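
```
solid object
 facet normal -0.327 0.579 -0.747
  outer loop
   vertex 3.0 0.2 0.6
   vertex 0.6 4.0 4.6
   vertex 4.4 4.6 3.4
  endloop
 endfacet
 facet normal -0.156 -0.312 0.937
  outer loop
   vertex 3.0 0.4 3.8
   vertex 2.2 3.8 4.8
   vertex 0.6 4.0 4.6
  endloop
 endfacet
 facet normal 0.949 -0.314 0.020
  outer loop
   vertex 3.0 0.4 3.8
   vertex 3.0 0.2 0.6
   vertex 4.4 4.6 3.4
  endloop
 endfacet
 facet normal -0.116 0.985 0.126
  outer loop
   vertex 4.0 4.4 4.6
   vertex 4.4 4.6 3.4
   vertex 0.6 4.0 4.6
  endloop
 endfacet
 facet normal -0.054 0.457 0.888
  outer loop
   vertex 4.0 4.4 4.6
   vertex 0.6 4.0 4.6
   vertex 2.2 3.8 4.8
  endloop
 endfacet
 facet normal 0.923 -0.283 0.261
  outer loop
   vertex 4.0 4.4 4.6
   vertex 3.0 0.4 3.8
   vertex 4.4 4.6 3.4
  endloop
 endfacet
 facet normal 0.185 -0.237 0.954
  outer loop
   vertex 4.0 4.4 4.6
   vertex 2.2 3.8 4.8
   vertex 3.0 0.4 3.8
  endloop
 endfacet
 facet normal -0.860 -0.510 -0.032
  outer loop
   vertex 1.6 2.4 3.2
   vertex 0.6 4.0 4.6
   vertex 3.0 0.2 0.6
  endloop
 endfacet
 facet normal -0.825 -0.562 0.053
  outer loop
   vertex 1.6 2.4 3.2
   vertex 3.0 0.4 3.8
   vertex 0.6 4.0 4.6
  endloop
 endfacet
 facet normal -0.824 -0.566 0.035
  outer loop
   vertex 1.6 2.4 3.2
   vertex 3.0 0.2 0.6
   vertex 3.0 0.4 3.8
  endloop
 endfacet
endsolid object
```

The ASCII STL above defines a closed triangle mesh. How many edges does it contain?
15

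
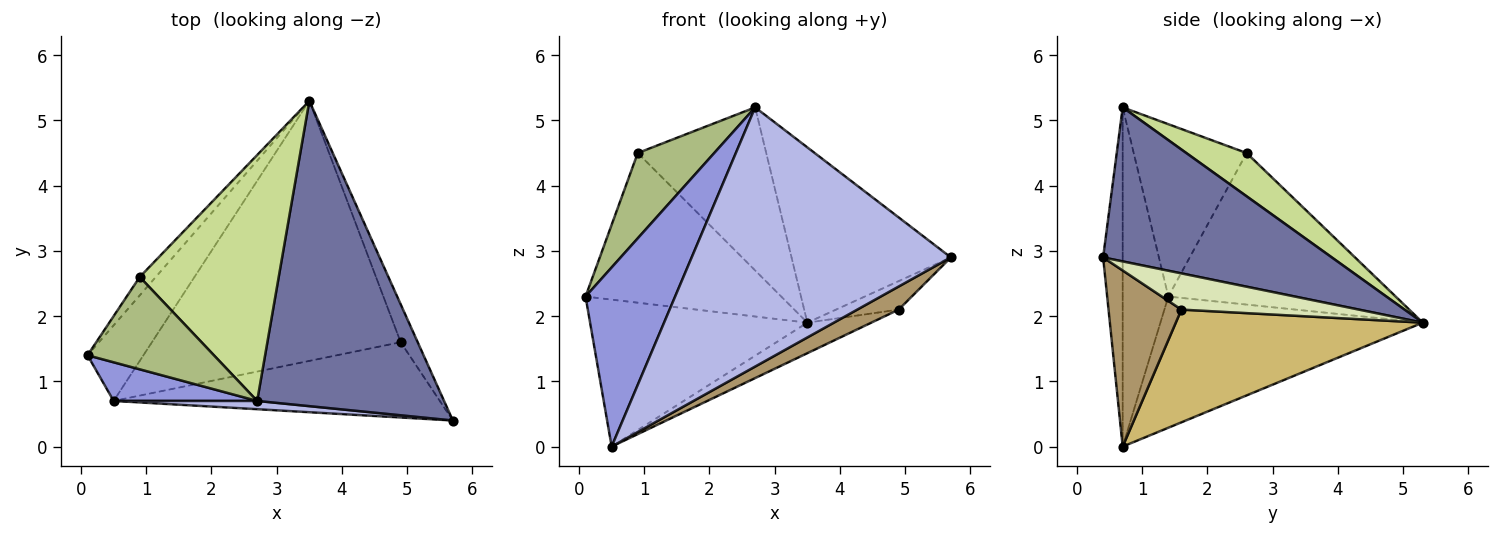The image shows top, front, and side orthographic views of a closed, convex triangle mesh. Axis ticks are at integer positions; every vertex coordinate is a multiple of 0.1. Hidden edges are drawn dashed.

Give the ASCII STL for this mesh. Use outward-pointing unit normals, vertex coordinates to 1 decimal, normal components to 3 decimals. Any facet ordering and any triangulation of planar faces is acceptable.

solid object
 facet normal 0.581 0.405 0.706
  outer loop
   vertex 2.7 0.7 5.2
   vertex 5.7 0.4 2.9
   vertex 3.5 5.3 1.9
  endloop
 endfacet
 facet normal -0.732 0.606 -0.312
  outer loop
   vertex 0.5 0.7 0.0
   vertex 0.1 1.4 2.3
   vertex 3.5 5.3 1.9
  endloop
 endfacet
 facet normal -0.446 -0.875 0.189
  outer loop
   vertex 0.5 0.7 0.0
   vertex 2.7 0.7 5.2
   vertex 0.1 1.4 2.3
  endloop
 endfacet
 facet normal -0.075 -0.997 0.032
  outer loop
   vertex 0.5 0.7 0.0
   vertex 5.7 0.4 2.9
   vertex 2.7 0.7 5.2
  endloop
 endfacet
 facet normal -0.755 0.650 -0.080
  outer loop
   vertex 0.9 2.6 4.5
   vertex 3.5 5.3 1.9
   vertex 0.1 1.4 2.3
  endloop
 endfacet
 facet normal -0.708 -0.479 0.519
  outer loop
   vertex 0.9 2.6 4.5
   vertex 0.1 1.4 2.3
   vertex 2.7 0.7 5.2
  endloop
 endfacet
 facet normal 0.251 0.535 0.807
  outer loop
   vertex 0.9 2.6 4.5
   vertex 2.7 0.7 5.2
   vertex 3.5 5.3 1.9
  endloop
 endfacet
 facet normal 0.862 0.304 -0.406
  outer loop
   vertex 4.9 1.6 2.1
   vertex 3.5 5.3 1.9
   vertex 5.7 0.4 2.9
  endloop
 endfacet
 facet normal 0.459 -0.261 -0.850
  outer loop
   vertex 4.9 1.6 2.1
   vertex 5.7 0.4 2.9
   vertex 0.5 0.7 0.0
  endloop
 endfacet
 facet normal 0.410 0.106 -0.906
  outer loop
   vertex 4.9 1.6 2.1
   vertex 0.5 0.7 0.0
   vertex 3.5 5.3 1.9
  endloop
 endfacet
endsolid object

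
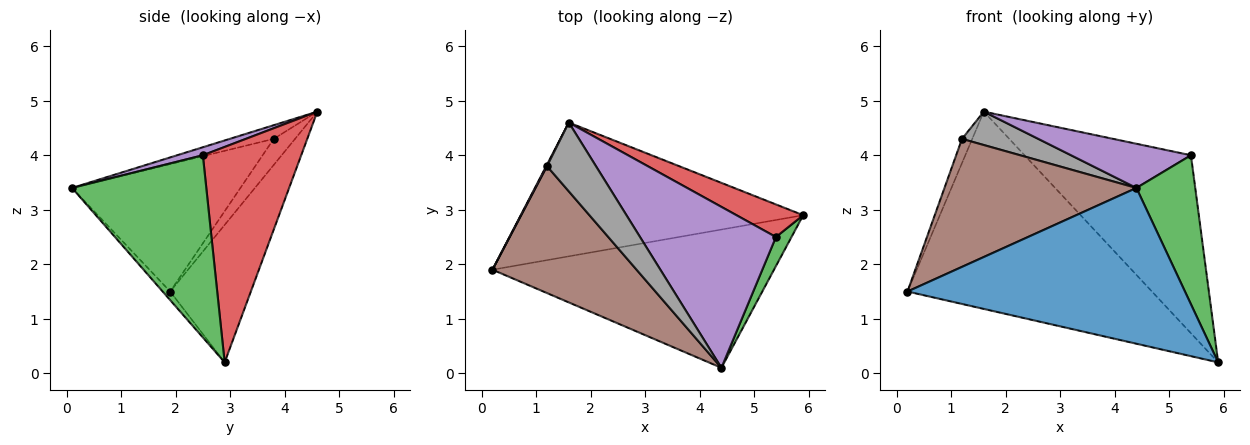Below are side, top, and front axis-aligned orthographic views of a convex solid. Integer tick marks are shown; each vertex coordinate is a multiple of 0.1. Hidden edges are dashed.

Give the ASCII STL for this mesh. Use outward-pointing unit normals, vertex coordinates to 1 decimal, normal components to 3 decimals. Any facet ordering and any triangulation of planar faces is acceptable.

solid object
 facet normal -0.020 -0.748 -0.664
  outer loop
   vertex 4.4 0.1 3.4
   vertex 0.2 1.9 1.5
   vertex 5.9 2.9 0.2
  endloop
 endfacet
 facet normal -0.264 0.798 -0.541
  outer loop
   vertex 1.6 4.6 4.8
   vertex 5.9 2.9 0.2
   vertex 0.2 1.9 1.5
  endloop
 endfacet
 facet normal 0.913 -0.400 0.078
  outer loop
   vertex 5.4 2.5 4.0
   vertex 4.4 0.1 3.4
   vertex 5.9 2.9 0.2
  endloop
 endfacet
 facet normal 0.503 0.850 0.156
  outer loop
   vertex 5.4 2.5 4.0
   vertex 5.9 2.9 0.2
   vertex 1.6 4.6 4.8
  endloop
 endfacet
 facet normal 0.057 -0.264 0.963
  outer loop
   vertex 5.4 2.5 4.0
   vertex 1.6 4.6 4.8
   vertex 4.4 0.1 3.4
  endloop
 endfacet
 facet normal -0.529 -0.603 0.598
  outer loop
   vertex 1.2 3.8 4.3
   vertex 0.2 1.9 1.5
   vertex 4.4 0.1 3.4
  endloop
 endfacet
 facet normal -0.901 0.433 0.028
  outer loop
   vertex 1.2 3.8 4.3
   vertex 1.6 4.6 4.8
   vertex 0.2 1.9 1.5
  endloop
 endfacet
 facet normal -0.244 -0.423 0.873
  outer loop
   vertex 1.2 3.8 4.3
   vertex 4.4 0.1 3.4
   vertex 1.6 4.6 4.8
  endloop
 endfacet
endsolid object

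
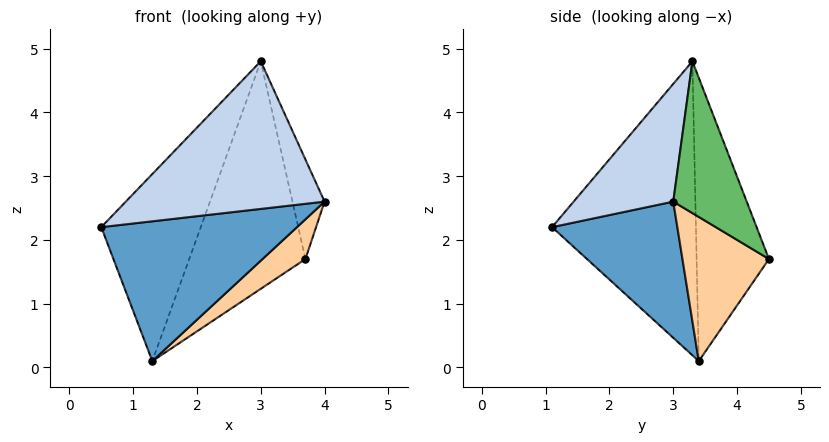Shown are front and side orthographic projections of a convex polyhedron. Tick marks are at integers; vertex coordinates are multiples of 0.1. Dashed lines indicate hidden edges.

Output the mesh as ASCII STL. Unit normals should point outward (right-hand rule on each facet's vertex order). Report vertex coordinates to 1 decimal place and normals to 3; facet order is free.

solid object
 facet normal 0.438 -0.684 -0.583
  outer loop
   vertex 1.3 3.4 0.1
   vertex 4.0 3.0 2.6
   vertex 0.5 1.1 2.2
  endloop
 endfacet
 facet normal 0.426 -0.850 0.310
  outer loop
   vertex 3.0 3.3 4.8
   vertex 0.5 1.1 2.2
   vertex 4.0 3.0 2.6
  endloop
 endfacet
 facet normal -0.786 0.543 0.296
  outer loop
   vertex 3.0 3.3 4.8
   vertex 1.3 3.4 0.1
   vertex 0.5 1.1 2.2
  endloop
 endfacet
 facet normal 0.621 -0.308 -0.720
  outer loop
   vertex 3.7 4.5 1.7
   vertex 4.0 3.0 2.6
   vertex 1.3 3.4 0.1
  endloop
 endfacet
 facet normal 0.862 0.377 0.340
  outer loop
   vertex 3.7 4.5 1.7
   vertex 3.0 3.3 4.8
   vertex 4.0 3.0 2.6
  endloop
 endfacet
 facet normal -0.517 0.831 0.205
  outer loop
   vertex 3.7 4.5 1.7
   vertex 1.3 3.4 0.1
   vertex 3.0 3.3 4.8
  endloop
 endfacet
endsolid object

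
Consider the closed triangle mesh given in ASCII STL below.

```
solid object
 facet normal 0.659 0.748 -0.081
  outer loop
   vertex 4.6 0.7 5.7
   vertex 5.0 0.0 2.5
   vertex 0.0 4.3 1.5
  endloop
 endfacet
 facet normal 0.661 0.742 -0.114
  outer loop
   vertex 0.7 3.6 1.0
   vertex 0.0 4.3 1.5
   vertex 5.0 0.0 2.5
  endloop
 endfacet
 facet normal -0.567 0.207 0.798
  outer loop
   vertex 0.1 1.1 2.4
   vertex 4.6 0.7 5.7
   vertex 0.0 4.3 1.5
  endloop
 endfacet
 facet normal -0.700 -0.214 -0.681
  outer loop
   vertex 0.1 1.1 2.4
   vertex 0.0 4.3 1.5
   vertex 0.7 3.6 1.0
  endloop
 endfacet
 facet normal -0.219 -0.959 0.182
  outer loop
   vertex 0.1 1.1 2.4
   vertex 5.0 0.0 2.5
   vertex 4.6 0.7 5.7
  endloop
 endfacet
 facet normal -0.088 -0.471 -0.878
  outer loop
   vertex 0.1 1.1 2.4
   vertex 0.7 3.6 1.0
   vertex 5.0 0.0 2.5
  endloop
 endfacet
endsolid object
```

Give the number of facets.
6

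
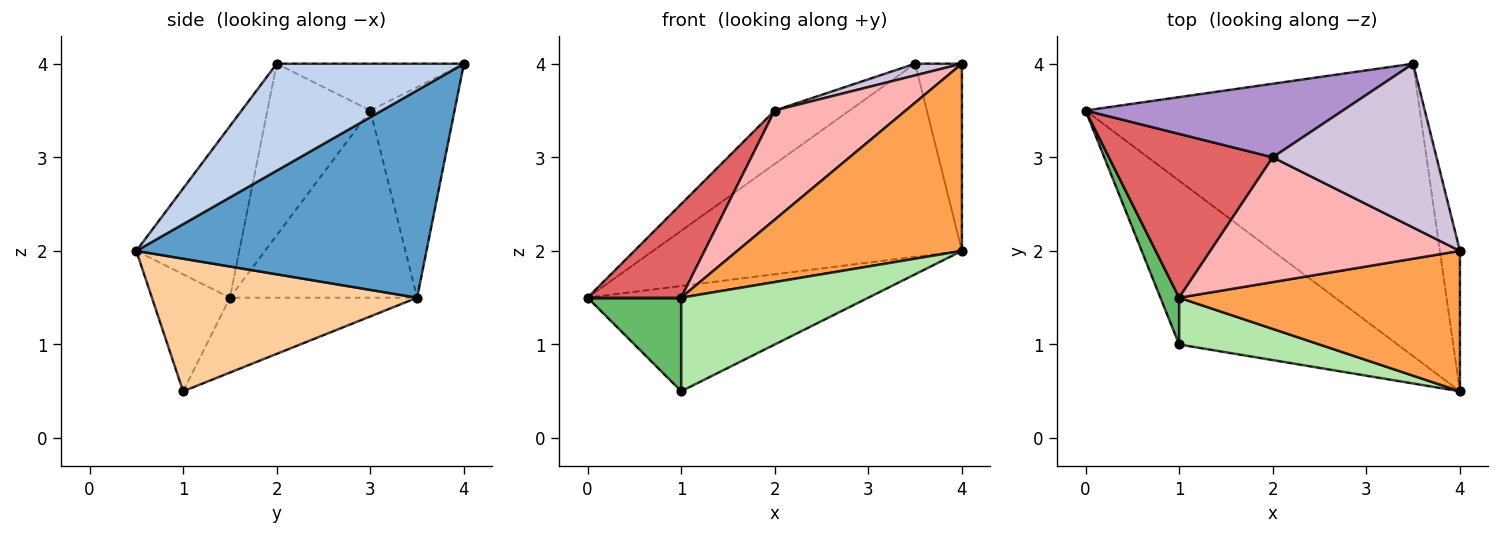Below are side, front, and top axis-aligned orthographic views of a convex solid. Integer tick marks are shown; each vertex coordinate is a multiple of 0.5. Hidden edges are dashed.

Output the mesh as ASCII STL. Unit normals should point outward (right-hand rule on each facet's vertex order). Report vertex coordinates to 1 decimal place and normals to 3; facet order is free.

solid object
 facet normal 0.460 0.489 -0.741
  outer loop
   vertex 3.5 4.0 4.0
   vertex 4.0 0.5 2.0
   vertex 0.0 3.5 1.5
  endloop
 endfacet
 facet normal 0.954 0.239 -0.179
  outer loop
   vertex 4.0 2.0 4.0
   vertex 4.0 0.5 2.0
   vertex 3.5 4.0 4.0
  endloop
 endfacet
 facet normal -0.344 -0.751 0.563
  outer loop
   vertex 1.0 1.5 1.5
   vertex 4.0 0.5 2.0
   vertex 4.0 2.0 4.0
  endloop
 endfacet
 facet normal 0.455 0.482 -0.749
  outer loop
   vertex 1.0 1.0 0.5
   vertex 0.0 3.5 1.5
   vertex 4.0 0.5 2.0
  endloop
 endfacet
 facet normal -0.873 -0.436 0.218
  outer loop
   vertex 1.0 1.0 0.5
   vertex 1.0 1.5 1.5
   vertex 0.0 3.5 1.5
  endloop
 endfacet
 facet normal -0.349 -0.838 0.419
  outer loop
   vertex 1.0 1.0 0.5
   vertex 4.0 0.5 2.0
   vertex 1.0 1.5 1.5
  endloop
 endfacet
 facet normal -0.704 -0.352 0.616
  outer loop
   vertex 2.0 3.0 3.5
   vertex 0.0 3.5 1.5
   vertex 1.0 1.5 1.5
  endloop
 endfacet
 facet normal -0.460 -0.585 0.668
  outer loop
   vertex 2.0 3.0 3.5
   vertex 1.0 1.5 1.5
   vertex 4.0 2.0 4.0
  endloop
 endfacet
 facet normal -0.552 0.491 0.674
  outer loop
   vertex 2.0 3.0 3.5
   vertex 3.5 4.0 4.0
   vertex 0.0 3.5 1.5
  endloop
 endfacet
 facet normal -0.274 -0.069 0.959
  outer loop
   vertex 2.0 3.0 3.5
   vertex 4.0 2.0 4.0
   vertex 3.5 4.0 4.0
  endloop
 endfacet
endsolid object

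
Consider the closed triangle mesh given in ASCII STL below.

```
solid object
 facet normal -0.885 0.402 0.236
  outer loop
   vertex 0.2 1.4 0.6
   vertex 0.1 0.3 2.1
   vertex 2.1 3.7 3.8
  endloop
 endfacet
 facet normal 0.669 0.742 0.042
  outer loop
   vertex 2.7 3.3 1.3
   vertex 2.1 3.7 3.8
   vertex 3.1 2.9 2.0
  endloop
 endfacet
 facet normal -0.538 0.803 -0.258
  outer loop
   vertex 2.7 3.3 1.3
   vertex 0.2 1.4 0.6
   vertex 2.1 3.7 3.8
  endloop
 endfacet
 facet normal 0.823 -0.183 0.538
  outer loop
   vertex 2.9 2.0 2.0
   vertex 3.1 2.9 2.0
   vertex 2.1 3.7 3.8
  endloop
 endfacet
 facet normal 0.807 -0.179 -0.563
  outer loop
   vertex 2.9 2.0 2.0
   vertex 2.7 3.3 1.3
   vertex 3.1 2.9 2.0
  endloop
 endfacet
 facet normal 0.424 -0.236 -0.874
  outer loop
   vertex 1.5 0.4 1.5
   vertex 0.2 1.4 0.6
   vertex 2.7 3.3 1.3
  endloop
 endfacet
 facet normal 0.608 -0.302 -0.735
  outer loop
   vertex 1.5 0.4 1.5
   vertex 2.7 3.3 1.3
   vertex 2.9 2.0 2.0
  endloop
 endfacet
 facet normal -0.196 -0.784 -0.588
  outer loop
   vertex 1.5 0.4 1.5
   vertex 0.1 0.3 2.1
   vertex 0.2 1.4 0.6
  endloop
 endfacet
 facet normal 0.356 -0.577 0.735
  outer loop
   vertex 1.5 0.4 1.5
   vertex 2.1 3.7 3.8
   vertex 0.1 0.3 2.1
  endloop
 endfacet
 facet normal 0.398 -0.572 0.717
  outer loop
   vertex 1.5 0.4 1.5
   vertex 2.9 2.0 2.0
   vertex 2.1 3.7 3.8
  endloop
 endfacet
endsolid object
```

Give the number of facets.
10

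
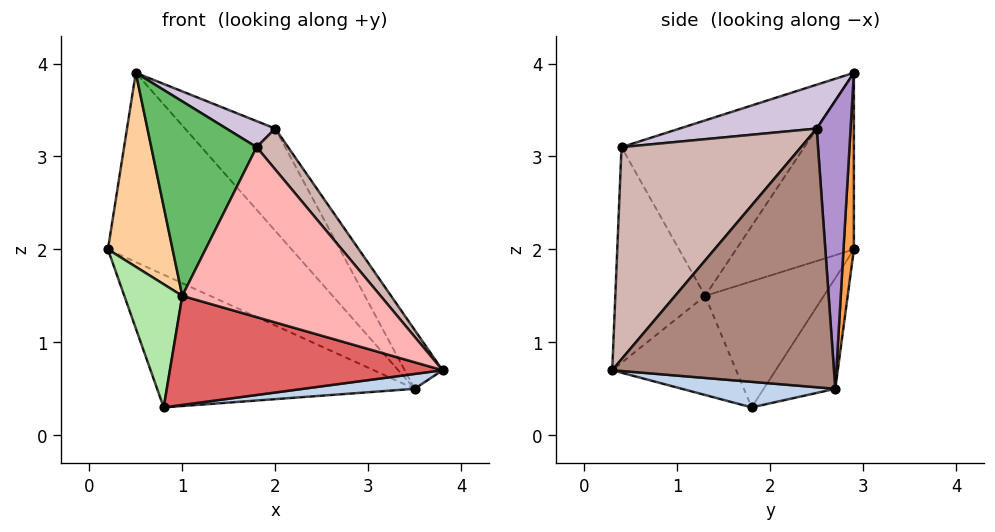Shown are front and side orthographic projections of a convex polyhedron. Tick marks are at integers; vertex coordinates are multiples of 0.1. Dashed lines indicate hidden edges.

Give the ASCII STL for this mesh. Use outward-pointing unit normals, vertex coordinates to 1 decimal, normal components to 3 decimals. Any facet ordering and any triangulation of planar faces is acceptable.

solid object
 facet normal -0.218 0.783 -0.583
  outer loop
   vertex 3.5 2.7 0.5
   vertex 0.8 1.8 0.3
   vertex 0.2 2.9 2.0
  endloop
 endfacet
 facet normal 0.097 -0.071 -0.993
  outer loop
   vertex 3.5 2.7 0.5
   vertex 3.8 0.3 0.7
   vertex 0.8 1.8 0.3
  endloop
 endfacet
 facet normal 0.056 0.998 -0.009
  outer loop
   vertex 3.5 2.7 0.5
   vertex 0.2 2.9 2.0
   vertex 0.5 2.9 3.9
  endloop
 endfacet
 facet normal -0.868 -0.477 0.137
  outer loop
   vertex 1.0 1.3 1.5
   vertex 0.5 2.9 3.9
   vertex 0.2 2.9 2.0
  endloop
 endfacet
 facet normal -0.857 -0.494 0.151
  outer loop
   vertex 1.0 1.3 1.5
   vertex 1.8 0.4 3.1
   vertex 0.5 2.9 3.9
  endloop
 endfacet
 facet normal -0.898 -0.439 -0.033
  outer loop
   vertex 1.0 1.3 1.5
   vertex 0.2 2.9 2.0
   vertex 0.8 1.8 0.3
  endloop
 endfacet
 facet normal -0.395 -0.869 -0.296
  outer loop
   vertex 1.0 1.3 1.5
   vertex 0.8 1.8 0.3
   vertex 3.8 0.3 0.7
  endloop
 endfacet
 facet normal -0.395 -0.871 -0.293
  outer loop
   vertex 1.0 1.3 1.5
   vertex 3.8 0.3 0.7
   vertex 1.8 0.4 3.1
  endloop
 endfacet
 facet normal 0.341 0.907 0.247
  outer loop
   vertex 2.0 2.5 3.3
   vertex 3.5 2.7 0.5
   vertex 0.5 2.9 3.9
  endloop
 endfacet
 facet normal 0.341 -0.121 0.932
  outer loop
   vertex 2.0 2.5 3.3
   vertex 0.5 2.9 3.9
   vertex 1.8 0.4 3.1
  endloop
 endfacet
 facet normal 0.867 0.148 0.475
  outer loop
   vertex 2.0 2.5 3.3
   vertex 3.8 0.3 0.7
   vertex 3.5 2.7 0.5
  endloop
 endfacet
 facet normal 0.759 -0.133 0.638
  outer loop
   vertex 2.0 2.5 3.3
   vertex 1.8 0.4 3.1
   vertex 3.8 0.3 0.7
  endloop
 endfacet
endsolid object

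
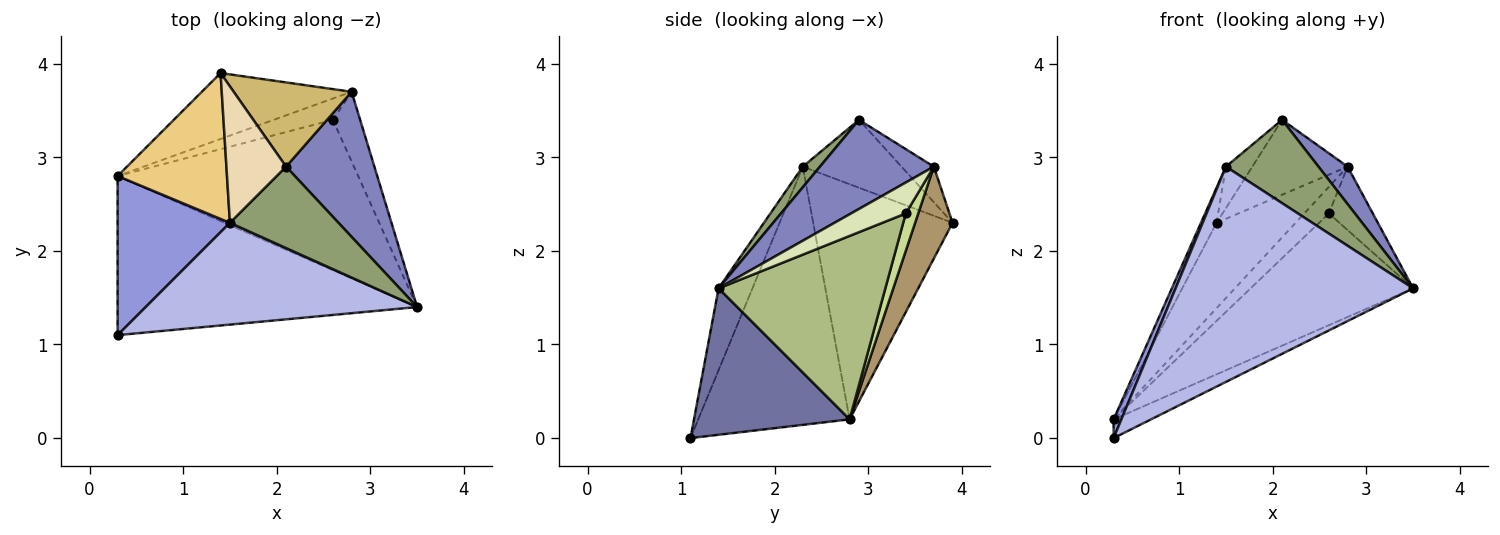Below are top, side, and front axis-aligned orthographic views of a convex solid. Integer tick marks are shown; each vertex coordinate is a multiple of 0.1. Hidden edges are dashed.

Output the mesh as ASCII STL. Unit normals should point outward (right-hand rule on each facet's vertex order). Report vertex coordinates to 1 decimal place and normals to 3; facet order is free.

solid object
 facet normal 0.437 0.105 -0.893
  outer loop
   vertex 0.3 1.1 0.0
   vertex 0.3 2.8 0.2
   vertex 3.5 1.4 1.6
  endloop
 endfacet
 facet normal 0.699 -0.179 0.693
  outer loop
   vertex 2.8 3.7 2.9
   vertex 2.1 2.9 3.4
   vertex 3.5 1.4 1.6
  endloop
 endfacet
 facet normal -0.916 -0.047 0.398
  outer loop
   vertex 1.5 2.3 2.9
   vertex 0.3 2.8 0.2
   vertex 0.3 1.1 0.0
  endloop
 endfacet
 facet normal -0.128 -0.897 0.424
  outer loop
   vertex 1.5 2.3 2.9
   vertex 0.3 1.1 0.0
   vertex 3.5 1.4 1.6
  endloop
 endfacet
 facet normal 0.131 -0.709 0.693
  outer loop
   vertex 1.5 2.3 2.9
   vertex 3.5 1.4 1.6
   vertex 2.1 2.9 3.4
  endloop
 endfacet
 facet normal 0.522 0.509 -0.685
  outer loop
   vertex 2.6 3.4 2.4
   vertex 3.5 1.4 1.6
   vertex 0.3 2.8 0.2
  endloop
 endfacet
 facet normal 0.368 0.725 -0.582
  outer loop
   vertex 2.6 3.4 2.4
   vertex 0.3 2.8 0.2
   vertex 2.8 3.7 2.9
  endloop
 endfacet
 facet normal 0.643 0.516 -0.567
  outer loop
   vertex 2.6 3.4 2.4
   vertex 2.8 3.7 2.9
   vertex 3.5 1.4 1.6
  endloop
 endfacet
 facet normal 0.351 0.741 -0.572
  outer loop
   vertex 1.4 3.9 2.3
   vertex 2.8 3.7 2.9
   vertex 0.3 2.8 0.2
  endloop
 endfacet
 facet normal -0.220 0.648 0.729
  outer loop
   vertex 1.4 3.9 2.3
   vertex 2.1 2.9 3.4
   vertex 2.8 3.7 2.9
  endloop
 endfacet
 facet normal -0.902 0.101 0.420
  outer loop
   vertex 1.4 3.9 2.3
   vertex 0.3 2.8 0.2
   vertex 1.5 2.3 2.9
  endloop
 endfacet
 facet normal -0.736 0.197 0.647
  outer loop
   vertex 1.4 3.9 2.3
   vertex 1.5 2.3 2.9
   vertex 2.1 2.9 3.4
  endloop
 endfacet
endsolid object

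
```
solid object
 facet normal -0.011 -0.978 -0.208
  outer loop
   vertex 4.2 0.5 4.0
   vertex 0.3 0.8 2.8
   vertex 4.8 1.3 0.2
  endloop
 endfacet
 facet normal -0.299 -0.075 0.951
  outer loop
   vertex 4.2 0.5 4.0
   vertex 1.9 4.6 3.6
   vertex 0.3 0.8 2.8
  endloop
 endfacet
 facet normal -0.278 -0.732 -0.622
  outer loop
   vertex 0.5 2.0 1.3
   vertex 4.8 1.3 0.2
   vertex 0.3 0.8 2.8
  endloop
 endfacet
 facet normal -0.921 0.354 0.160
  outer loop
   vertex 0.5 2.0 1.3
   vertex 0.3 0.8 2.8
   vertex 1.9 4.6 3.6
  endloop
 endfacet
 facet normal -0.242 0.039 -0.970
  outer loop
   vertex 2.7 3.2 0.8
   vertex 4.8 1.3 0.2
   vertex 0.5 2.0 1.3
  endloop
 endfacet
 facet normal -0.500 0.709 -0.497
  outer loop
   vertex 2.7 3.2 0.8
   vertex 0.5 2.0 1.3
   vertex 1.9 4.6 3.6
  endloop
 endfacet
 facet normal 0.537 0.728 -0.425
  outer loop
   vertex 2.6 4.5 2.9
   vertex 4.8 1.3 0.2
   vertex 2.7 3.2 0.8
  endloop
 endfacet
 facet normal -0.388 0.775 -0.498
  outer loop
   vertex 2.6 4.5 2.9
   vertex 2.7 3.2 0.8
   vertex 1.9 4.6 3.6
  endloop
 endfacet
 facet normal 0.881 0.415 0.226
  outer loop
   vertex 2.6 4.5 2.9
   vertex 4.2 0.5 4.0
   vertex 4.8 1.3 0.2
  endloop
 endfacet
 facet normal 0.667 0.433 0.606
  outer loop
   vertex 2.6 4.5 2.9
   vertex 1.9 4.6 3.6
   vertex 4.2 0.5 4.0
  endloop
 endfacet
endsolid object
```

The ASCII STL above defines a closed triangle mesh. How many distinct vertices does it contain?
7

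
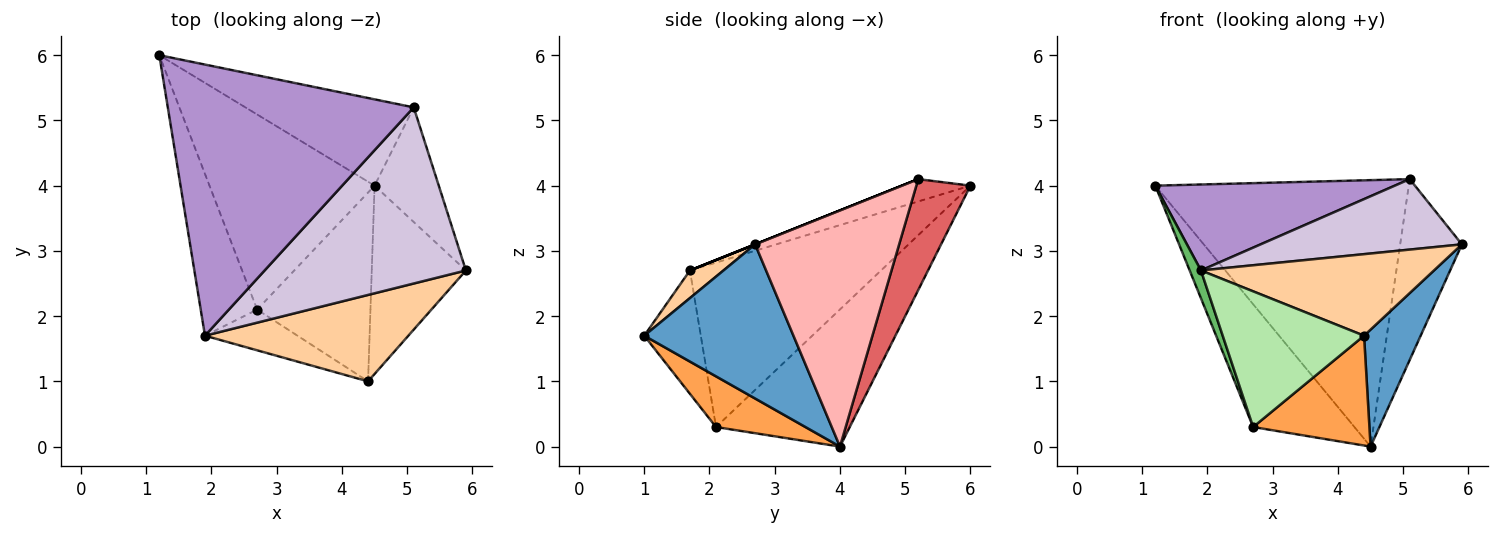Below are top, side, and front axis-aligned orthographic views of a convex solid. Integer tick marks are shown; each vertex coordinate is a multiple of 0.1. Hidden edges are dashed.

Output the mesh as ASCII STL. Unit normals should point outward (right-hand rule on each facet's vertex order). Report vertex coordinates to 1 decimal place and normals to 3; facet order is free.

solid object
 facet normal 0.812 -0.308 -0.496
  outer loop
   vertex 4.5 4.0 0.0
   vertex 5.9 2.7 3.1
   vertex 4.4 1.0 1.7
  endloop
 endfacet
 facet normal -0.575 0.436 -0.692
  outer loop
   vertex 2.7 2.1 0.3
   vertex 1.2 6.0 4.0
   vertex 4.5 4.0 0.0
  endloop
 endfacet
 facet normal 0.361 -0.469 -0.806
  outer loop
   vertex 2.7 2.1 0.3
   vertex 4.5 4.0 0.0
   vertex 4.4 1.0 1.7
  endloop
 endfacet
 facet normal 0.098 -0.683 0.724
  outer loop
   vertex 1.9 1.7 2.7
   vertex 4.4 1.0 1.7
   vertex 5.9 2.7 3.1
  endloop
 endfacet
 facet normal -0.944 -0.056 -0.324
  outer loop
   vertex 1.9 1.7 2.7
   vertex 1.2 6.0 4.0
   vertex 2.7 2.1 0.3
  endloop
 endfacet
 facet normal -0.358 -0.894 -0.268
  outer loop
   vertex 1.9 1.7 2.7
   vertex 2.7 2.1 0.3
   vertex 4.4 1.0 1.7
  endloop
 endfacet
 facet normal 0.199 0.932 -0.302
  outer loop
   vertex 5.1 5.2 4.1
   vertex 4.5 4.0 0.0
   vertex 1.2 6.0 4.0
  endloop
 endfacet
 facet normal 0.892 0.382 -0.242
  outer loop
   vertex 5.1 5.2 4.1
   vertex 5.9 2.7 3.1
   vertex 4.5 4.0 0.0
  endloop
 endfacet
 facet normal -0.086 -0.301 0.950
  outer loop
   vertex 5.1 5.2 4.1
   vertex 1.2 6.0 4.0
   vertex 1.9 1.7 2.7
  endloop
 endfacet
 facet normal 0.000 -0.371 0.928
  outer loop
   vertex 5.1 5.2 4.1
   vertex 1.9 1.7 2.7
   vertex 5.9 2.7 3.1
  endloop
 endfacet
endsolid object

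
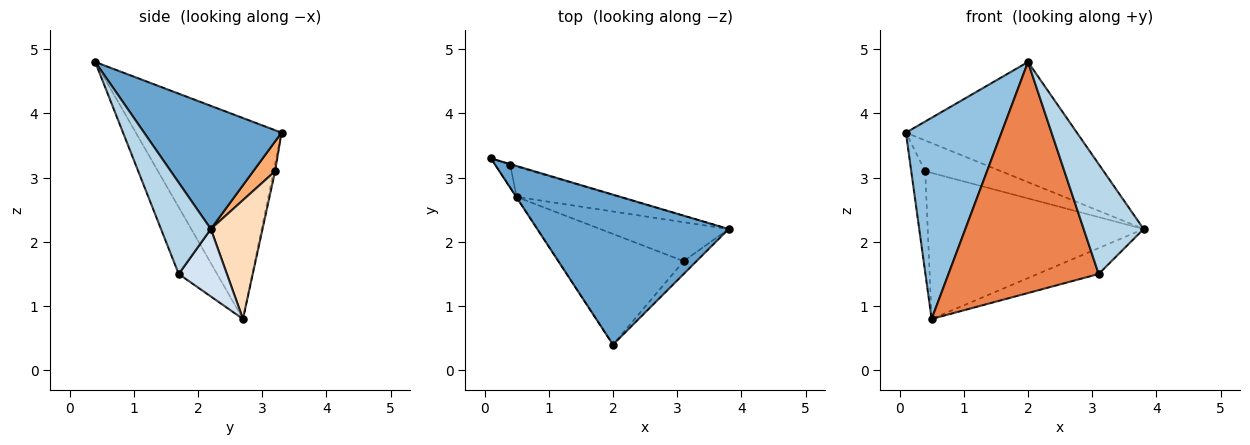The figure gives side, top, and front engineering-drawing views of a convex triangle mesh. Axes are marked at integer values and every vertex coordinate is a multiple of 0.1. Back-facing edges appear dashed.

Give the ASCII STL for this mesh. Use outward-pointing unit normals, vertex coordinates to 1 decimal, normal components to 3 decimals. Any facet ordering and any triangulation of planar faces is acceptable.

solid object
 facet normal 0.449 0.559 0.697
  outer loop
   vertex 2.0 0.4 4.8
   vertex 3.8 2.2 2.2
   vertex 0.1 3.3 3.7
  endloop
 endfacet
 facet normal -0.836 -0.549 -0.002
  outer loop
   vertex 0.5 2.7 0.8
   vertex 2.0 0.4 4.8
   vertex 0.1 3.3 3.7
  endloop
 endfacet
 facet normal 0.637 -0.766 -0.090
  outer loop
   vertex 3.1 1.7 1.5
   vertex 3.8 2.2 2.2
   vertex 2.0 0.4 4.8
  endloop
 endfacet
 facet normal 0.401 0.507 -0.763
  outer loop
   vertex 3.1 1.7 1.5
   vertex 0.5 2.7 0.8
   vertex 3.8 2.2 2.2
  endloop
 endfacet
 facet normal -0.225 -0.879 -0.421
  outer loop
   vertex 3.1 1.7 1.5
   vertex 2.0 0.4 4.8
   vertex 0.5 2.7 0.8
  endloop
 endfacet
 facet normal 0.277 0.961 -0.022
  outer loop
   vertex 0.4 3.2 3.1
   vertex 0.1 3.3 3.7
   vertex 3.8 2.2 2.2
  endloop
 endfacet
 facet normal -0.108 0.970 -0.216
  outer loop
   vertex 0.4 3.2 3.1
   vertex 0.5 2.7 0.8
   vertex 0.1 3.3 3.7
  endloop
 endfacet
 facet normal 0.228 0.953 -0.197
  outer loop
   vertex 0.4 3.2 3.1
   vertex 3.8 2.2 2.2
   vertex 0.5 2.7 0.8
  endloop
 endfacet
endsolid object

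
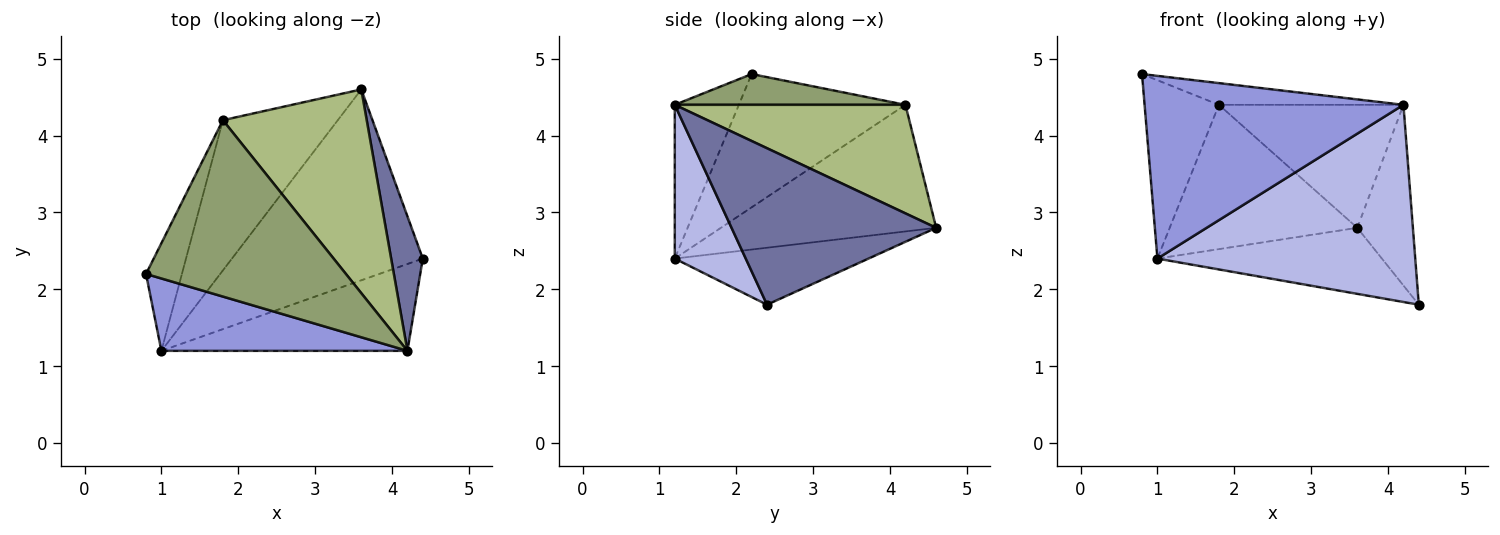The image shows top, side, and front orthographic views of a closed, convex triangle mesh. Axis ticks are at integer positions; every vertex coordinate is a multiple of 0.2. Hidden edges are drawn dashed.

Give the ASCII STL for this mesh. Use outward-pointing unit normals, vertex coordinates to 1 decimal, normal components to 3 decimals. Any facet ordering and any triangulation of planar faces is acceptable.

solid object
 facet normal 0.947 0.257 0.192
  outer loop
   vertex 4.2 1.2 4.4
   vertex 4.4 2.4 1.8
   vertex 3.6 4.6 2.8
  endloop
 endfacet
 facet normal -0.272 0.315 -0.910
  outer loop
   vertex 1.0 1.2 2.4
   vertex 3.6 4.6 2.8
   vertex 4.4 2.4 1.8
  endloop
 endfacet
 facet normal -0.224 -0.906 0.359
  outer loop
   vertex 1.0 1.2 2.4
   vertex 4.2 1.2 4.4
   vertex 0.8 2.2 4.8
  endloop
 endfacet
 facet normal 0.244 -0.887 -0.391
  outer loop
   vertex 1.0 1.2 2.4
   vertex 4.4 2.4 1.8
   vertex 4.2 1.2 4.4
  endloop
 endfacet
 facet normal 0.151 0.121 0.981
  outer loop
   vertex 1.8 4.2 4.4
   vertex 0.8 2.2 4.8
   vertex 4.2 1.2 4.4
  endloop
 endfacet
 facet normal 0.543 0.434 0.719
  outer loop
   vertex 1.8 4.2 4.4
   vertex 4.2 1.2 4.4
   vertex 3.6 4.6 2.8
  endloop
 endfacet
 facet normal -0.887 0.396 -0.239
  outer loop
   vertex 1.8 4.2 4.4
   vertex 1.0 1.2 2.4
   vertex 0.8 2.2 4.8
  endloop
 endfacet
 facet normal -0.622 0.542 -0.565
  outer loop
   vertex 1.8 4.2 4.4
   vertex 3.6 4.6 2.8
   vertex 1.0 1.2 2.4
  endloop
 endfacet
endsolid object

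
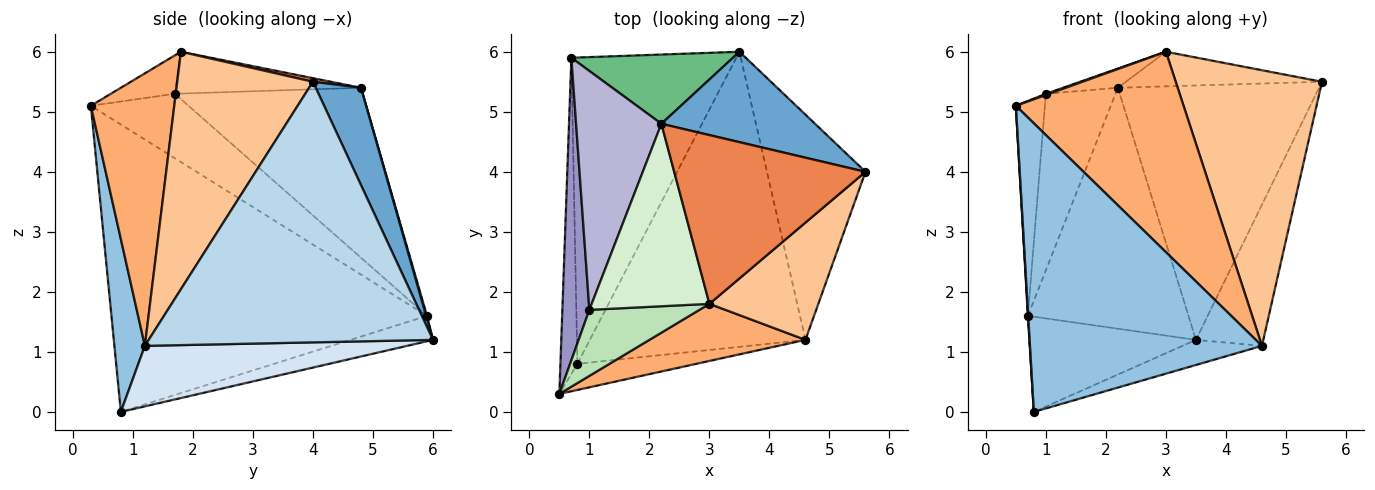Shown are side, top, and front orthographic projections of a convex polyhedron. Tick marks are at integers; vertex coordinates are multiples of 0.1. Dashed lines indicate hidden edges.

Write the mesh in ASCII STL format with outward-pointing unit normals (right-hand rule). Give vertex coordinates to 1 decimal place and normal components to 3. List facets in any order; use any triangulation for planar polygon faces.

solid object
 facet normal 0.207 0.922 0.328
  outer loop
   vertex 2.2 4.8 5.4
   vertex 5.6 4.0 5.5
   vertex 3.5 6.0 1.2
  endloop
 endfacet
 facet normal 0.130 -0.988 -0.089
  outer loop
   vertex 4.6 1.2 1.1
   vertex 0.5 0.3 5.1
   vertex 0.8 0.8 0.0
  endloop
 endfacet
 facet normal 0.913 0.216 -0.345
  outer loop
   vertex 4.6 1.2 1.1
   vertex 3.5 6.0 1.2
   vertex 5.6 4.0 5.5
  endloop
 endfacet
 facet normal 0.269 0.082 -0.960
  outer loop
   vertex 4.6 1.2 1.1
   vertex 0.8 0.8 0.0
   vertex 3.5 6.0 1.2
  endloop
 endfacet
 facet normal 0.018 0.201 0.979
  outer loop
   vertex 3.0 1.8 6.0
   vertex 5.6 4.0 5.5
   vertex 2.2 4.8 5.4
  endloop
 endfacet
 facet normal 0.432 -0.868 0.247
  outer loop
   vertex 3.0 1.8 6.0
   vertex 0.5 0.3 5.1
   vertex 4.6 1.2 1.1
  endloop
 endfacet
 facet normal 0.649 -0.700 0.298
  outer loop
   vertex 3.0 1.8 6.0
   vertex 4.6 1.2 1.1
   vertex 5.6 4.0 5.5
  endloop
 endfacet
 facet normal -0.145 0.294 -0.945
  outer loop
   vertex 0.7 5.9 1.6
   vertex 3.5 6.0 1.2
   vertex 0.8 0.8 0.0
  endloop
 endfacet
 facet normal 0.005 0.961 0.276
  outer loop
   vertex 0.7 5.9 1.6
   vertex 2.2 4.8 5.4
   vertex 3.5 6.0 1.2
  endloop
 endfacet
 facet normal -0.998 -0.001 -0.059
  outer loop
   vertex 0.7 5.9 1.6
   vertex 0.8 0.8 0.0
   vertex 0.5 0.3 5.1
  endloop
 endfacet
 facet normal -0.330 -0.017 0.944
  outer loop
   vertex 1.0 1.7 5.3
   vertex 0.5 0.3 5.1
   vertex 3.0 1.8 6.0
  endloop
 endfacet
 facet normal -0.333 0.099 0.938
  outer loop
   vertex 1.0 1.7 5.3
   vertex 3.0 1.8 6.0
   vertex 2.2 4.8 5.4
  endloop
 endfacet
 facet normal -0.890 0.265 0.372
  outer loop
   vertex 1.0 1.7 5.3
   vertex 0.7 5.9 1.6
   vertex 0.5 0.3 5.1
  endloop
 endfacet
 facet normal -0.848 0.315 0.426
  outer loop
   vertex 1.0 1.7 5.3
   vertex 2.2 4.8 5.4
   vertex 0.7 5.9 1.6
  endloop
 endfacet
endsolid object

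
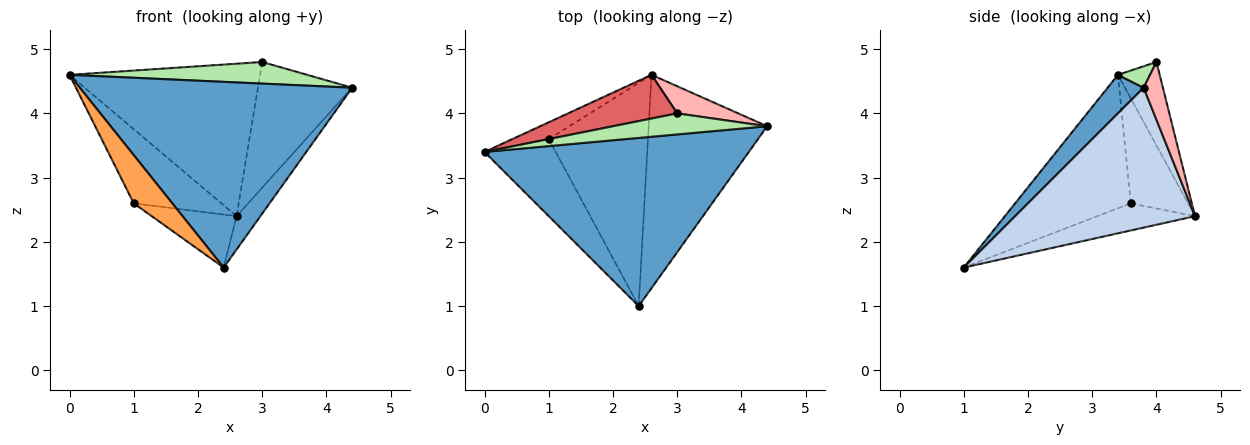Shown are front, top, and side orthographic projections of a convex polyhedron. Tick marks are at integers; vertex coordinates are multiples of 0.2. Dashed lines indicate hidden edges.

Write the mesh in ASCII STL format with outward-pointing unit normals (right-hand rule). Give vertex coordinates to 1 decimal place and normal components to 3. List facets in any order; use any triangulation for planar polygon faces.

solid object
 facet normal 0.097 -0.738 0.668
  outer loop
   vertex 2.4 1.0 1.6
   vertex 4.4 3.8 4.4
   vertex 0.0 3.4 4.6
  endloop
 endfacet
 facet normal 0.759 0.101 -0.643
  outer loop
   vertex 2.6 4.6 2.4
   vertex 4.4 3.8 4.4
   vertex 2.4 1.0 1.6
  endloop
 endfacet
 facet normal -0.846 -0.282 -0.451
  outer loop
   vertex 1.0 3.6 2.6
   vertex 2.4 1.0 1.6
   vertex 0.0 3.4 4.6
  endloop
 endfacet
 facet normal -0.537 0.822 -0.186
  outer loop
   vertex 1.0 3.6 2.6
   vertex 0.0 3.4 4.6
   vertex 2.6 4.6 2.4
  endloop
 endfacet
 facet normal -0.257 0.223 -0.940
  outer loop
   vertex 1.0 3.6 2.6
   vertex 2.6 4.6 2.4
   vertex 2.4 1.0 1.6
  endloop
 endfacet
 facet normal 0.096 -0.713 0.694
  outer loop
   vertex 3.0 4.0 4.8
   vertex 0.0 3.4 4.6
   vertex 4.4 3.8 4.4
  endloop
 endfacet
 facet normal -0.206 0.941 0.270
  outer loop
   vertex 3.0 4.0 4.8
   vertex 2.6 4.6 2.4
   vertex 0.0 3.4 4.6
  endloop
 endfacet
 facet normal 0.196 0.959 0.207
  outer loop
   vertex 3.0 4.0 4.8
   vertex 4.4 3.8 4.4
   vertex 2.6 4.6 2.4
  endloop
 endfacet
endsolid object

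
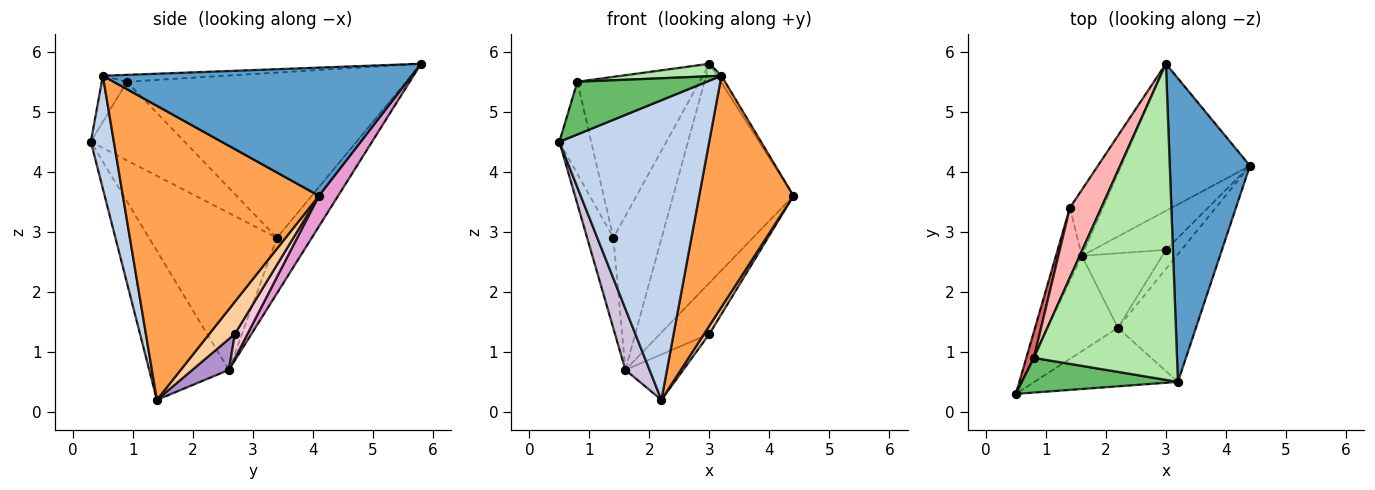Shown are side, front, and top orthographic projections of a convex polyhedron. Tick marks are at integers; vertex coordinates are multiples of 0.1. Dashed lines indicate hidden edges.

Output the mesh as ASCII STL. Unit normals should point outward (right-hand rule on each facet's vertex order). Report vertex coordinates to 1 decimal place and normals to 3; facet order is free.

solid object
 facet normal 0.848 0.012 0.530
  outer loop
   vertex 3.2 0.5 5.6
   vertex 4.4 4.1 3.6
   vertex 3.0 5.8 5.8
  endloop
 endfacet
 facet normal 0.149 -0.971 -0.189
  outer loop
   vertex 3.2 0.5 5.6
   vertex 0.5 0.3 4.5
   vertex 2.2 1.4 0.2
  endloop
 endfacet
 facet normal 0.877 -0.421 -0.233
  outer loop
   vertex 3.2 0.5 5.6
   vertex 2.2 1.4 0.2
   vertex 4.4 4.1 3.6
  endloop
 endfacet
 facet normal 0.885 -0.183 -0.427
  outer loop
   vertex 3.0 2.7 1.3
   vertex 4.4 4.1 3.6
   vertex 2.2 1.4 0.2
  endloop
 endfacet
 facet normal -0.160 -0.825 0.543
  outer loop
   vertex 0.8 0.9 5.5
   vertex 0.5 0.3 4.5
   vertex 3.2 0.5 5.6
  endloop
 endfacet
 facet normal -0.048 -0.039 0.998
  outer loop
   vertex 0.8 0.9 5.5
   vertex 3.2 0.5 5.6
   vertex 3.0 5.8 5.8
  endloop
 endfacet
 facet normal -0.943 0.320 0.091
  outer loop
   vertex 0.8 0.9 5.5
   vertex 1.4 3.4 2.9
   vertex 0.5 0.3 4.5
  endloop
 endfacet
 facet normal -0.903 0.395 0.171
  outer loop
   vertex 0.8 0.9 5.5
   vertex 3.0 5.8 5.8
   vertex 1.4 3.4 2.9
  endloop
 endfacet
 facet normal 0.312 0.494 -0.811
  outer loop
   vertex 1.6 2.6 0.7
   vertex 3.0 2.7 1.3
   vertex 2.2 1.4 0.2
  endloop
 endfacet
 facet normal -0.872 -0.264 -0.412
  outer loop
   vertex 1.6 2.6 0.7
   vertex 2.2 1.4 0.2
   vertex 0.5 0.3 4.5
  endloop
 endfacet
 facet normal -0.967 0.198 -0.160
  outer loop
   vertex 1.6 2.6 0.7
   vertex 0.5 0.3 4.5
   vertex 1.4 3.4 2.9
  endloop
 endfacet
 facet normal -0.553 0.766 -0.329
  outer loop
   vertex 1.6 2.6 0.7
   vertex 1.4 3.4 2.9
   vertex 3.0 5.8 5.8
  endloop
 endfacet
 facet normal 0.131 0.823 -0.552
  outer loop
   vertex 1.6 2.6 0.7
   vertex 3.0 5.8 5.8
   vertex 4.4 4.1 3.6
  endloop
 endfacet
 facet normal 0.200 0.778 -0.595
  outer loop
   vertex 1.6 2.6 0.7
   vertex 4.4 4.1 3.6
   vertex 3.0 2.7 1.3
  endloop
 endfacet
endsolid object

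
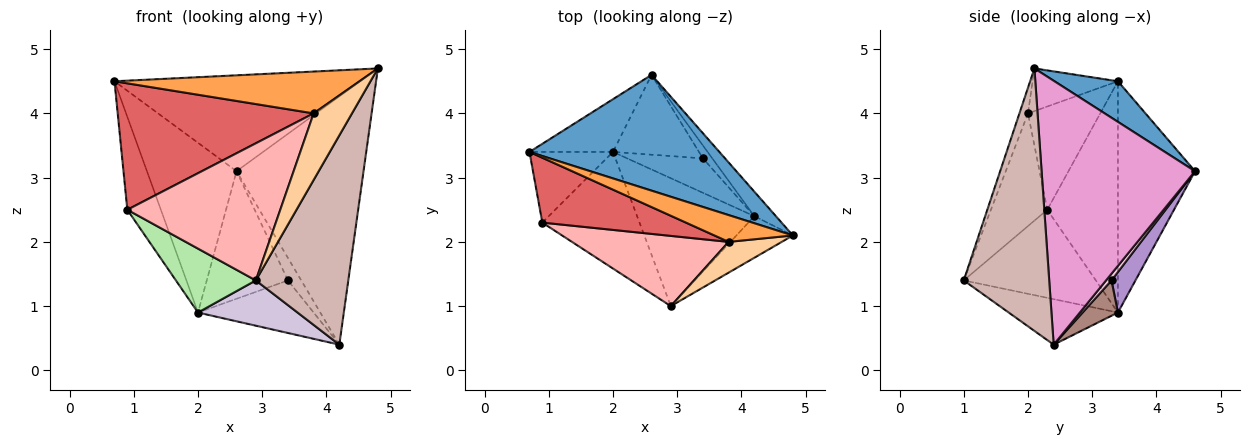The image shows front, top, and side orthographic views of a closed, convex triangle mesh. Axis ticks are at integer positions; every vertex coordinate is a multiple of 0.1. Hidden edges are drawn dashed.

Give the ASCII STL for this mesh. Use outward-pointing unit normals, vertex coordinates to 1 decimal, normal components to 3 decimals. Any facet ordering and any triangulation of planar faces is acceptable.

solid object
 facet normal 0.162 0.629 0.760
  outer loop
   vertex 2.6 4.6 3.1
   vertex 0.7 3.4 4.5
   vertex 4.8 2.1 4.7
  endloop
 endfacet
 facet normal -0.635 0.738 -0.229
  outer loop
   vertex 2.0 3.4 0.9
   vertex 0.7 3.4 4.5
   vertex 2.6 4.6 3.1
  endloop
 endfacet
 facet normal -0.281 -0.808 0.518
  outer loop
   vertex 3.8 2.0 4.0
   vertex 4.8 2.1 4.7
   vertex 0.7 3.4 4.5
  endloop
 endfacet
 facet normal -0.199 -0.890 0.411
  outer loop
   vertex 3.8 2.0 4.0
   vertex 2.9 1.0 1.4
   vertex 4.8 2.1 4.7
  endloop
 endfacet
 facet normal -0.859 0.408 -0.310
  outer loop
   vertex 0.9 2.3 2.5
   vertex 0.7 3.4 4.5
   vertex 2.0 3.4 0.9
  endloop
 endfacet
 facet normal -0.622 -0.376 -0.686
  outer loop
   vertex 0.9 2.3 2.5
   vertex 2.0 3.4 0.9
   vertex 2.9 1.0 1.4
  endloop
 endfacet
 facet normal -0.312 -0.845 0.434
  outer loop
   vertex 0.9 2.3 2.5
   vertex 3.8 2.0 4.0
   vertex 0.7 3.4 4.5
  endloop
 endfacet
 facet normal -0.312 -0.846 0.433
  outer loop
   vertex 0.9 2.3 2.5
   vertex 2.9 1.0 1.4
   vertex 3.8 2.0 4.0
  endloop
 endfacet
 facet normal 0.243 0.822 -0.515
  outer loop
   vertex 3.4 3.3 1.4
   vertex 2.0 3.4 0.9
   vertex 2.6 4.6 3.1
  endloop
 endfacet
 facet normal -0.344 -0.313 -0.885
  outer loop
   vertex 4.2 2.4 0.4
   vertex 2.9 1.0 1.4
   vertex 2.0 3.4 0.9
  endloop
 endfacet
 facet normal 0.248 0.810 -0.531
  outer loop
   vertex 4.2 2.4 0.4
   vertex 2.0 3.4 0.9
   vertex 3.4 3.3 1.4
  endloop
 endfacet
 facet normal 0.672 -0.727 -0.144
  outer loop
   vertex 4.2 2.4 0.4
   vertex 4.8 2.1 4.7
   vertex 2.9 1.0 1.4
  endloop
 endfacet
 facet normal 0.769 0.636 -0.063
  outer loop
   vertex 4.2 2.4 0.4
   vertex 2.6 4.6 3.1
   vertex 4.8 2.1 4.7
  endloop
 endfacet
 facet normal 0.336 0.818 -0.467
  outer loop
   vertex 4.2 2.4 0.4
   vertex 3.4 3.3 1.4
   vertex 2.6 4.6 3.1
  endloop
 endfacet
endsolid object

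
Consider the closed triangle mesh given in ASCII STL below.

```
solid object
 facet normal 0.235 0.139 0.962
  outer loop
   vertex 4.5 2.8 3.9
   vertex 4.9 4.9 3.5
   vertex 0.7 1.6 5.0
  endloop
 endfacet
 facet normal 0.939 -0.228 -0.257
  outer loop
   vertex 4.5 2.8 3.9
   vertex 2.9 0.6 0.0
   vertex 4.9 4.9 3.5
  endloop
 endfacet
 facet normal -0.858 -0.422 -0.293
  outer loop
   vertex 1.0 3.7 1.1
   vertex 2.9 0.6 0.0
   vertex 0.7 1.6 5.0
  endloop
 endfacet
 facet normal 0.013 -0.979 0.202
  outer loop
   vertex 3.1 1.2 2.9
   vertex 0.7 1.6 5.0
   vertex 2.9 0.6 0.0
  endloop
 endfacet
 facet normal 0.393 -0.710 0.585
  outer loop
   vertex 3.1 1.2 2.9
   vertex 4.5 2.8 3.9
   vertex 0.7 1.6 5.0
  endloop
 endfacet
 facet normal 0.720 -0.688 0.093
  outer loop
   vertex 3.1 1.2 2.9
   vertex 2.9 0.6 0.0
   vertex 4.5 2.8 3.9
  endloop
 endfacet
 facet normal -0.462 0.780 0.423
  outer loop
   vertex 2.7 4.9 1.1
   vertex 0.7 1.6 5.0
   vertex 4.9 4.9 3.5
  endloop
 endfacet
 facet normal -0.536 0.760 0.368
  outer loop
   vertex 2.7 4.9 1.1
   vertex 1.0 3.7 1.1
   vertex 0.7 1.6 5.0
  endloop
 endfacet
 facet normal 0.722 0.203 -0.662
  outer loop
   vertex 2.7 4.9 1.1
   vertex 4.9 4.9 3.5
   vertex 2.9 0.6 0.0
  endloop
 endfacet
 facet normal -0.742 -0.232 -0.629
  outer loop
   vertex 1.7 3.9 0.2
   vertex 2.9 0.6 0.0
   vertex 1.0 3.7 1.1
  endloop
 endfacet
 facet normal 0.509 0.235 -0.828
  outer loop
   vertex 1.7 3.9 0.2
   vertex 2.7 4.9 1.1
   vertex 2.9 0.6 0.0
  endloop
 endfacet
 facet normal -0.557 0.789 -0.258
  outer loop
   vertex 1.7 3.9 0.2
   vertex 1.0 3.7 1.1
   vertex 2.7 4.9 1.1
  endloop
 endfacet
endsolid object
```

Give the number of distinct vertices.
8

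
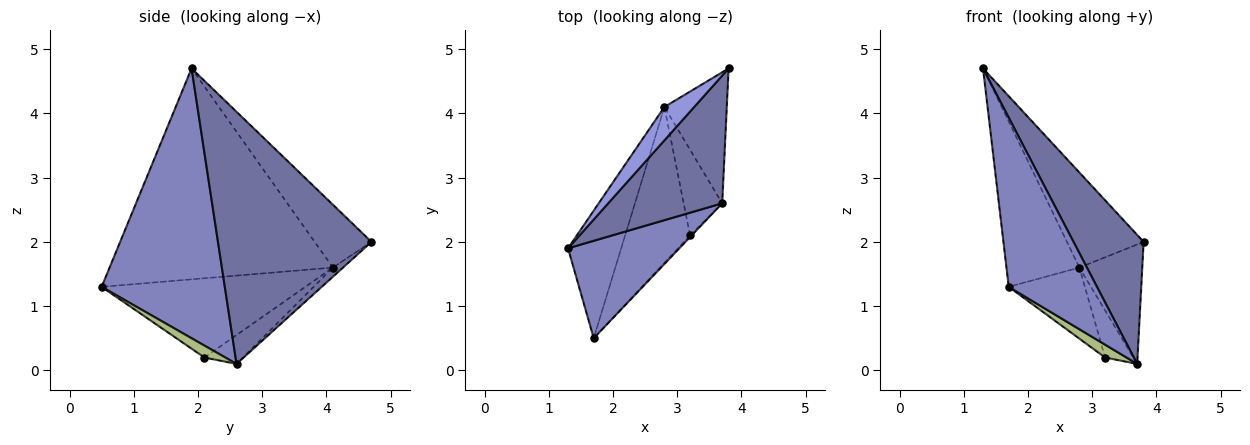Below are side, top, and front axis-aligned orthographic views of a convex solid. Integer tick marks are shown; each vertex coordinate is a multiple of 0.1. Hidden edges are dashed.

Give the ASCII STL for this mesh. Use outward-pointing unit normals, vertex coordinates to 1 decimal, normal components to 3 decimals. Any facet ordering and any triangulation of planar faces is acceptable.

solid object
 facet normal 0.841 -0.384 0.380
  outer loop
   vertex 3.7 2.6 0.1
   vertex 3.8 4.7 2.0
   vertex 1.3 1.9 4.7
  endloop
 endfacet
 facet normal 0.771 -0.552 0.318
  outer loop
   vertex 1.7 0.5 1.3
   vertex 3.7 2.6 0.1
   vertex 1.3 1.9 4.7
  endloop
 endfacet
 facet normal -0.573 0.773 0.272
  outer loop
   vertex 2.8 4.1 1.6
   vertex 1.3 1.9 4.7
   vertex 3.8 4.7 2.0
  endloop
 endfacet
 facet normal -0.924 0.302 -0.233
  outer loop
   vertex 2.8 4.1 1.6
   vertex 1.7 0.5 1.3
   vertex 1.3 1.9 4.7
  endloop
 endfacet
 facet normal -0.108 0.670 -0.735
  outer loop
   vertex 2.8 4.1 1.6
   vertex 3.8 4.7 2.0
   vertex 3.7 2.6 0.1
  endloop
 endfacet
 facet normal 0.695 -0.713 -0.089
  outer loop
   vertex 3.2 2.1 0.2
   vertex 3.7 2.6 0.1
   vertex 1.7 0.5 1.3
  endloop
 endfacet
 facet normal -0.549 0.403 -0.732
  outer loop
   vertex 3.2 2.1 0.2
   vertex 2.8 4.1 1.6
   vertex 3.7 2.6 0.1
  endloop
 endfacet
 facet normal -0.743 0.278 -0.609
  outer loop
   vertex 3.2 2.1 0.2
   vertex 1.7 0.5 1.3
   vertex 2.8 4.1 1.6
  endloop
 endfacet
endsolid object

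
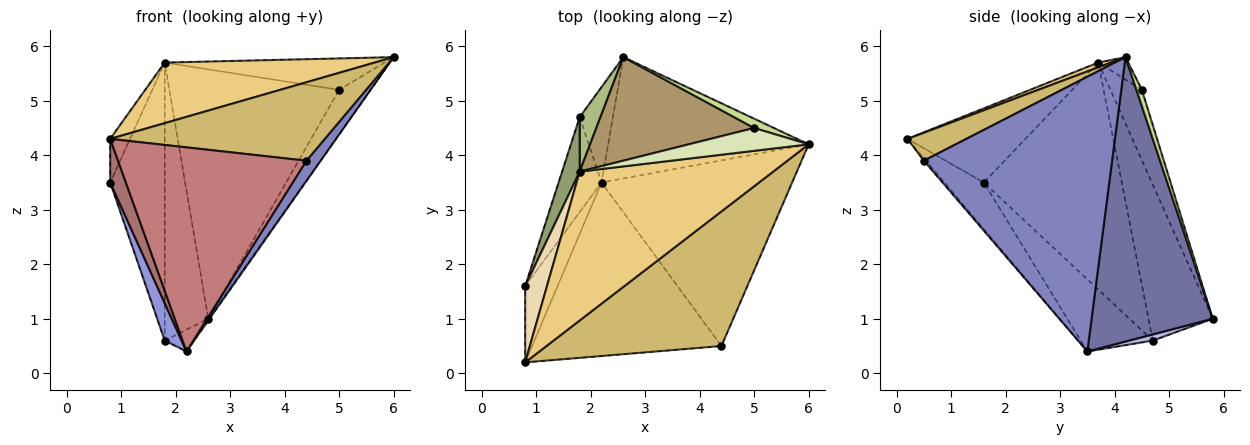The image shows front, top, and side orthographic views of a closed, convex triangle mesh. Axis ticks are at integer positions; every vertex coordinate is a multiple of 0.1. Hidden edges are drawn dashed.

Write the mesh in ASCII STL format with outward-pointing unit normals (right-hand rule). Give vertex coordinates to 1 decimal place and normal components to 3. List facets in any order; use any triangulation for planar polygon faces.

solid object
 facet normal 0.817 0.008 -0.576
  outer loop
   vertex 2.2 3.5 0.4
   vertex 2.6 5.8 1.0
   vertex 6.0 4.2 5.8
  endloop
 endfacet
 facet normal 0.820 -0.062 -0.569
  outer loop
   vertex 4.4 0.5 3.9
   vertex 2.2 3.5 0.4
   vertex 6.0 4.2 5.8
  endloop
 endfacet
 facet normal -0.842 -0.197 -0.501
  outer loop
   vertex 1.8 4.7 0.6
   vertex 2.2 3.5 0.4
   vertex 0.8 1.6 3.5
  endloop
 endfacet
 facet normal 0.178 0.219 -0.959
  outer loop
   vertex 1.8 4.7 0.6
   vertex 2.6 5.8 1.0
   vertex 2.2 3.5 0.4
  endloop
 endfacet
 facet normal -0.928 0.366 0.072
  outer loop
   vertex 1.8 4.7 0.6
   vertex 0.8 1.6 3.5
   vertex 1.8 3.7 5.7
  endloop
 endfacet
 facet normal -0.822 0.558 0.109
  outer loop
   vertex 1.8 4.7 0.6
   vertex 1.8 3.7 5.7
   vertex 2.6 5.8 1.0
  endloop
 endfacet
 facet normal 0.168 0.965 0.203
  outer loop
   vertex 5.0 4.5 5.2
   vertex 6.0 4.2 5.8
   vertex 2.6 5.8 1.0
  endloop
 endfacet
 facet normal -0.110 0.804 0.585
  outer loop
   vertex 5.0 4.5 5.2
   vertex 1.8 3.7 5.7
   vertex 6.0 4.2 5.8
  endloop
 endfacet
 facet normal -0.169 0.910 0.378
  outer loop
   vertex 5.0 4.5 5.2
   vertex 2.6 5.8 1.0
   vertex 1.8 3.7 5.7
  endloop
 endfacet
 facet normal 0.137 -0.499 0.856
  outer loop
   vertex 0.8 0.2 4.3
   vertex 4.4 0.5 3.9
   vertex 6.0 4.2 5.8
  endloop
 endfacet
 facet normal 0.023 -0.377 0.926
  outer loop
   vertex 0.8 0.2 4.3
   vertex 6.0 4.2 5.8
   vertex 1.8 3.7 5.7
  endloop
 endfacet
 facet normal -0.947 0.159 0.279
  outer loop
   vertex 0.8 0.2 4.3
   vertex 1.8 3.7 5.7
   vertex 0.8 1.6 3.5
  endloop
 endfacet
 facet normal -0.781 -0.310 -0.543
  outer loop
   vertex 0.8 0.2 4.3
   vertex 0.8 1.6 3.5
   vertex 2.2 3.5 0.4
  endloop
 endfacet
 facet normal -0.008 -0.762 -0.648
  outer loop
   vertex 0.8 0.2 4.3
   vertex 2.2 3.5 0.4
   vertex 4.4 0.5 3.9
  endloop
 endfacet
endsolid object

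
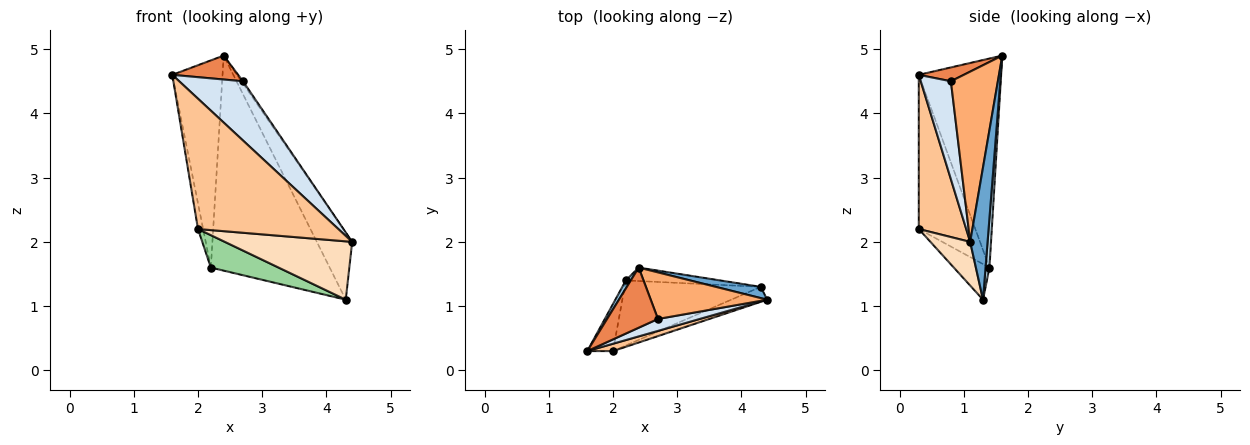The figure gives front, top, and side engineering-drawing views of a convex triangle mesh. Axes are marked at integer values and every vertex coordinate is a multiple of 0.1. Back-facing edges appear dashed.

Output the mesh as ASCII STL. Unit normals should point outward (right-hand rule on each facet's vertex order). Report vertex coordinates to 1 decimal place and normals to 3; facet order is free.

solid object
 facet normal 0.437 0.887 0.149
  outer loop
   vertex 4.3 1.3 1.1
   vertex 2.4 1.6 4.9
   vertex 4.4 1.1 2.0
  endloop
 endfacet
 facet normal -0.854 0.521 0.020
  outer loop
   vertex 2.2 1.4 1.6
   vertex 1.6 0.3 4.6
   vertex 2.4 1.6 4.9
  endloop
 endfacet
 facet normal 0.033 0.998 -0.062
  outer loop
   vertex 2.2 1.4 1.6
   vertex 2.4 1.6 4.9
   vertex 4.3 1.3 1.1
  endloop
 endfacet
 facet normal 0.421 -0.889 0.179
  outer loop
   vertex 2.7 0.8 4.5
   vertex 1.6 0.3 4.6
   vertex 4.4 1.1 2.0
  endloop
 endfacet
 facet normal 0.245 -0.359 0.901
  outer loop
   vertex 2.7 0.8 4.5
   vertex 2.4 1.6 4.9
   vertex 1.6 0.3 4.6
  endloop
 endfacet
 facet normal 0.825 0.027 0.564
  outer loop
   vertex 2.7 0.8 4.5
   vertex 4.4 1.1 2.0
   vertex 2.4 1.6 4.9
  endloop
 endfacet
 facet normal 0.320 -0.946 0.053
  outer loop
   vertex 2.0 0.3 2.2
   vertex 4.4 1.1 2.0
   vertex 1.6 0.3 4.6
  endloop
 endfacet
 facet normal 0.289 -0.927 -0.238
  outer loop
   vertex 2.0 0.3 2.2
   vertex 4.3 1.3 1.1
   vertex 4.4 1.1 2.0
  endloop
 endfacet
 facet normal -0.982 0.089 -0.164
  outer loop
   vertex 2.0 0.3 2.2
   vertex 1.6 0.3 4.6
   vertex 2.2 1.4 1.6
  endloop
 endfacet
 facet normal -0.228 -0.434 -0.872
  outer loop
   vertex 2.0 0.3 2.2
   vertex 2.2 1.4 1.6
   vertex 4.3 1.3 1.1
  endloop
 endfacet
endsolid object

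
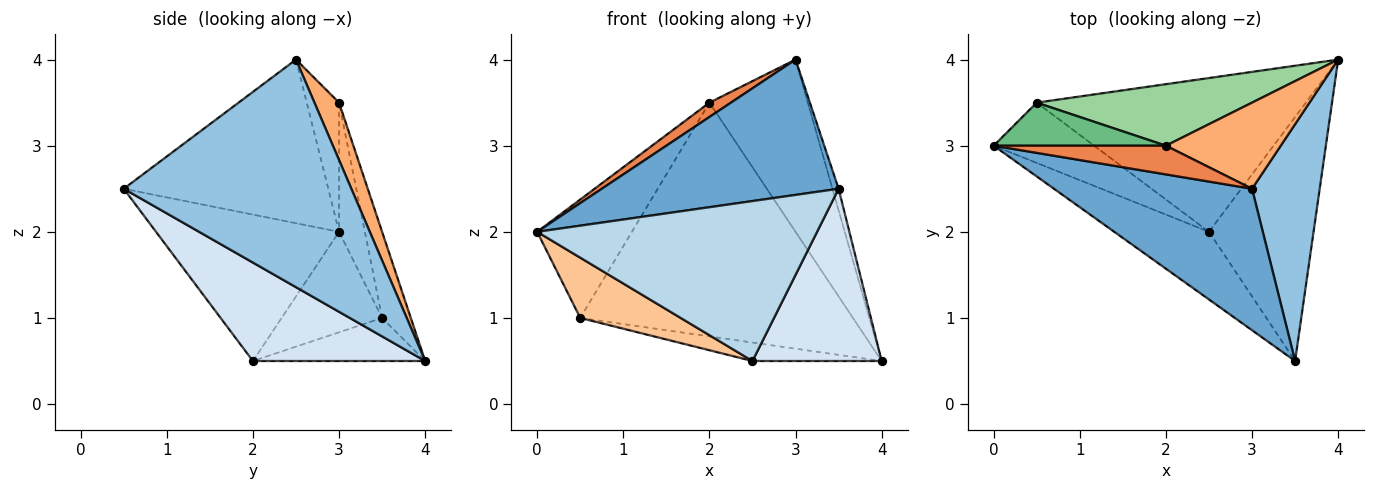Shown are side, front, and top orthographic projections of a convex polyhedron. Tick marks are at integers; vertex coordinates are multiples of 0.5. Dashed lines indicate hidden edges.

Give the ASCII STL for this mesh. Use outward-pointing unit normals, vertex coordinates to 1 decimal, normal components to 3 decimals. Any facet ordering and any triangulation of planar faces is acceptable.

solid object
 facet normal -0.513 -0.594 0.620
  outer loop
   vertex 3.0 2.5 4.0
   vertex 0.0 3.0 2.0
   vertex 3.5 0.5 2.5
  endloop
 endfacet
 facet normal 0.958 0.026 0.285
  outer loop
   vertex 3.0 2.5 4.0
   vertex 3.5 0.5 2.5
   vertex 4.0 4.0 0.5
  endloop
 endfacet
 facet normal -0.516 -0.789 -0.334
  outer loop
   vertex 2.5 2.0 0.5
   vertex 3.5 0.5 2.5
   vertex 0.0 3.0 2.0
  endloop
 endfacet
 facet normal 0.610 -0.457 -0.648
  outer loop
   vertex 2.5 2.0 0.5
   vertex 4.0 4.0 0.5
   vertex 3.5 0.5 2.5
  endloop
 endfacet
 facet normal -0.557 -0.371 0.743
  outer loop
   vertex 2.0 3.0 3.5
   vertex 0.0 3.0 2.0
   vertex 3.0 2.5 4.0
  endloop
 endfacet
 facet normal 0.218 0.873 0.436
  outer loop
   vertex 2.0 3.0 3.5
   vertex 3.0 2.5 4.0
   vertex 4.0 4.0 0.5
  endloop
 endfacet
 facet normal -0.577 -0.577 -0.577
  outer loop
   vertex 0.5 3.5 1.0
   vertex 2.5 2.0 0.5
   vertex 0.0 3.0 2.0
  endloop
 endfacet
 facet normal -0.157 0.118 -0.981
  outer loop
   vertex 0.5 3.5 1.0
   vertex 4.0 4.0 0.5
   vertex 2.5 2.0 0.5
  endloop
 endfacet
 facet normal -0.248 0.910 0.331
  outer loop
   vertex 0.5 3.5 1.0
   vertex 0.0 3.0 2.0
   vertex 2.0 3.0 3.5
  endloop
 endfacet
 facet normal -0.101 0.962 0.253
  outer loop
   vertex 0.5 3.5 1.0
   vertex 2.0 3.0 3.5
   vertex 4.0 4.0 0.5
  endloop
 endfacet
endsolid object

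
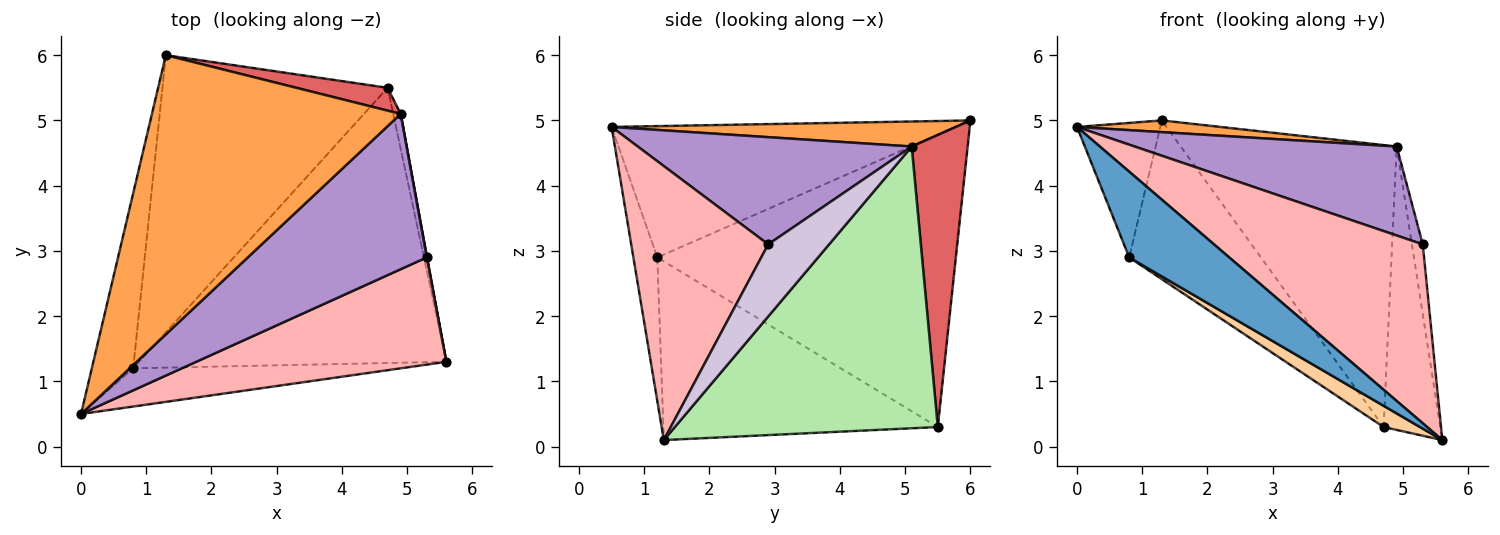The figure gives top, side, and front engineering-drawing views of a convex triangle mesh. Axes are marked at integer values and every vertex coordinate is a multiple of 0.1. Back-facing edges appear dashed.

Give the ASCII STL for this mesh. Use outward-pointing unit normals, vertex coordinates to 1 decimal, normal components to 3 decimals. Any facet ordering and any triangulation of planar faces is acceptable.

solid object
 facet normal -0.213 -0.892 -0.398
  outer loop
   vertex 0.8 1.2 2.9
   vertex 5.6 1.3 0.1
   vertex 0.0 0.5 4.9
  endloop
 endfacet
 facet normal -0.929 0.225 -0.293
  outer loop
   vertex 0.8 1.2 2.9
   vertex 0.0 0.5 4.9
   vertex 1.3 6.0 5.0
  endloop
 endfacet
 facet normal 0.100 -0.042 0.994
  outer loop
   vertex 4.9 5.1 4.6
   vertex 1.3 6.0 5.0
   vertex 0.0 0.5 4.9
  endloop
 endfacet
 facet normal -0.502 -0.066 -0.862
  outer loop
   vertex 4.7 5.5 0.3
   vertex 5.6 1.3 0.1
   vertex 0.8 1.2 2.9
  endloop
 endfacet
 facet normal -0.748 0.330 -0.576
  outer loop
   vertex 4.7 5.5 0.3
   vertex 0.8 1.2 2.9
   vertex 1.3 6.0 5.0
  endloop
 endfacet
 facet normal 0.977 0.211 -0.026
  outer loop
   vertex 4.7 5.5 0.3
   vertex 4.9 5.1 4.6
   vertex 5.6 1.3 0.1
  endloop
 endfacet
 facet normal 0.250 0.965 0.078
  outer loop
   vertex 4.7 5.5 0.3
   vertex 1.3 6.0 5.0
   vertex 4.9 5.1 4.6
  endloop
 endfacet
 facet normal 0.491 -0.748 0.448
  outer loop
   vertex 5.3 2.9 3.1
   vertex 0.0 0.5 4.9
   vertex 5.6 1.3 0.1
  endloop
 endfacet
 facet normal 0.461 -0.441 0.770
  outer loop
   vertex 5.3 2.9 3.1
   vertex 4.9 5.1 4.6
   vertex 0.0 0.5 4.9
  endloop
 endfacet
 facet normal 0.984 0.176 0.005
  outer loop
   vertex 5.3 2.9 3.1
   vertex 5.6 1.3 0.1
   vertex 4.9 5.1 4.6
  endloop
 endfacet
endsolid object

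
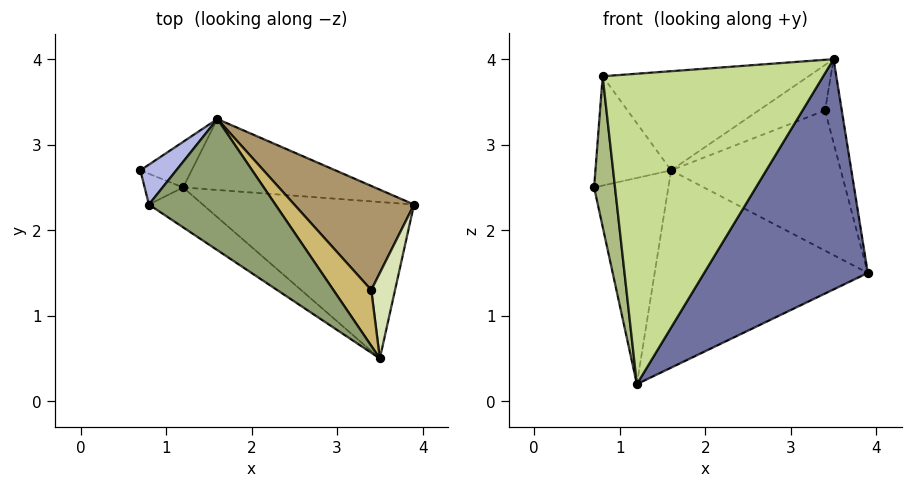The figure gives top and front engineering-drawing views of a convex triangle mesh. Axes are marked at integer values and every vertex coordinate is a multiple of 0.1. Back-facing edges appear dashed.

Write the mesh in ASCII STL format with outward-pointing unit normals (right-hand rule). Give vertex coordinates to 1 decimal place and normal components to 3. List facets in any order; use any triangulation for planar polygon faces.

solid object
 facet normal 0.205 -0.810 -0.550
  outer loop
   vertex 1.2 2.5 0.2
   vertex 3.9 2.3 1.5
   vertex 3.5 0.5 4.0
  endloop
 endfacet
 facet normal -0.516 0.836 -0.185
  outer loop
   vertex 1.6 3.3 2.7
   vertex 1.2 2.5 0.2
   vertex 0.7 2.7 2.5
  endloop
 endfacet
 facet normal 0.227 0.917 -0.330
  outer loop
   vertex 1.6 3.3 2.7
   vertex 3.9 2.3 1.5
   vertex 1.2 2.5 0.2
  endloop
 endfacet
 facet normal -0.575 0.769 0.281
  outer loop
   vertex 0.8 2.3 3.8
   vertex 1.6 3.3 2.7
   vertex 0.7 2.7 2.5
  endloop
 endfacet
 facet normal 0.324 0.570 0.755
  outer loop
   vertex 0.8 2.3 3.8
   vertex 3.5 0.5 4.0
   vertex 1.6 3.3 2.7
  endloop
 endfacet
 facet normal -0.796 -0.593 -0.121
  outer loop
   vertex 0.8 2.3 3.8
   vertex 0.7 2.7 2.5
   vertex 1.2 2.5 0.2
  endloop
 endfacet
 facet normal -0.546 -0.831 -0.107
  outer loop
   vertex 0.8 2.3 3.8
   vertex 1.2 2.5 0.2
   vertex 3.5 0.5 4.0
  endloop
 endfacet
 facet normal 0.796 0.424 0.432
  outer loop
   vertex 3.4 1.3 3.4
   vertex 3.5 0.5 4.0
   vertex 3.9 2.3 1.5
  endloop
 endfacet
 facet normal 0.551 0.670 0.498
  outer loop
   vertex 3.4 1.3 3.4
   vertex 3.9 2.3 1.5
   vertex 1.6 3.3 2.7
  endloop
 endfacet
 facet normal 0.372 0.586 0.720
  outer loop
   vertex 3.4 1.3 3.4
   vertex 1.6 3.3 2.7
   vertex 3.5 0.5 4.0
  endloop
 endfacet
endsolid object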